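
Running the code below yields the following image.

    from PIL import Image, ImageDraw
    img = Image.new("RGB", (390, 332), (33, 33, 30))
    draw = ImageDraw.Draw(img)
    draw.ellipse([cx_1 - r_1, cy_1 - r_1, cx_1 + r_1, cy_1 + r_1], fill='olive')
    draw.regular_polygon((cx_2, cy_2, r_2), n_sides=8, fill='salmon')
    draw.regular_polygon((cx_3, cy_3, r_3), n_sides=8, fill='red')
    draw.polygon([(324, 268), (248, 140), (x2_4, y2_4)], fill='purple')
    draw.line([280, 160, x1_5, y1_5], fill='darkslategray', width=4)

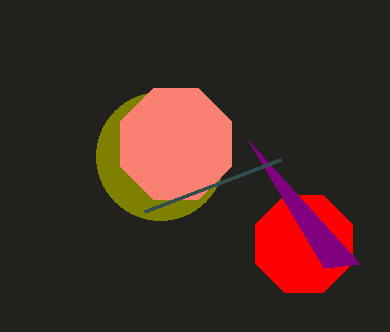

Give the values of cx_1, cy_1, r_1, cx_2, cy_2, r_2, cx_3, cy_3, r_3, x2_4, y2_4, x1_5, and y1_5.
cx_1 = 160, cy_1 = 156, r_1 = 64, cx_2 = 176, cy_2 = 144, r_2 = 60, cx_3 = 304, cy_3 = 244, r_3 = 52, x2_4 = 360, y2_4 = 264, x1_5 = 144, y1_5 = 212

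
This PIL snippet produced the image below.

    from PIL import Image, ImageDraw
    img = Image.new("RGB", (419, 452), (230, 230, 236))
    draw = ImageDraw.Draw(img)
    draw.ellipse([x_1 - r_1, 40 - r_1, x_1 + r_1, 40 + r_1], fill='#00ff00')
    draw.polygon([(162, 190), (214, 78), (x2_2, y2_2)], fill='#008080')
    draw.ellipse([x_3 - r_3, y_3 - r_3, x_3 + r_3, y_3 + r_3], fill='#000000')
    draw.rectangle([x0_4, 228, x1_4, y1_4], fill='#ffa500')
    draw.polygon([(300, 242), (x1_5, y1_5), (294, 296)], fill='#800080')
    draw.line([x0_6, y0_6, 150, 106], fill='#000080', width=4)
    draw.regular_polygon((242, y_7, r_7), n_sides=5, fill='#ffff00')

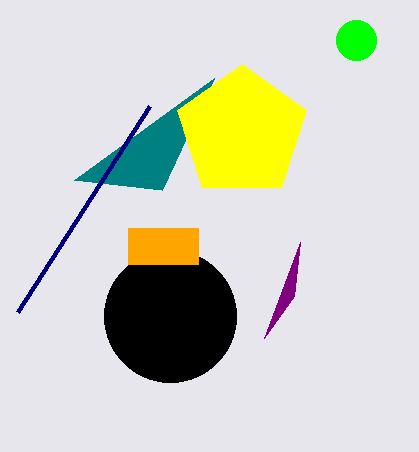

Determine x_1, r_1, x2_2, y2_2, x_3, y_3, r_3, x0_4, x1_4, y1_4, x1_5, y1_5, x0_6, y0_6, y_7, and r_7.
x_1 = 356, r_1 = 20, x2_2 = 74, y2_2 = 180, x_3 = 170, y_3 = 316, r_3 = 66, x0_4 = 128, x1_4 = 198, y1_4 = 264, x1_5 = 264, y1_5 = 338, x0_6 = 18, y0_6 = 312, y_7 = 132, r_7 = 68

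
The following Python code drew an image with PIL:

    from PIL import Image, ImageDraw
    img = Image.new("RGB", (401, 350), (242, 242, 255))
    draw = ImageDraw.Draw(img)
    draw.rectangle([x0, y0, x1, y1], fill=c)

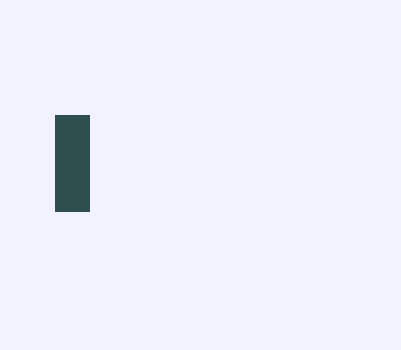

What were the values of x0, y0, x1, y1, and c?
x0 = 55, y0 = 115, x1 = 89, y1 = 211, c = 'darkslategray'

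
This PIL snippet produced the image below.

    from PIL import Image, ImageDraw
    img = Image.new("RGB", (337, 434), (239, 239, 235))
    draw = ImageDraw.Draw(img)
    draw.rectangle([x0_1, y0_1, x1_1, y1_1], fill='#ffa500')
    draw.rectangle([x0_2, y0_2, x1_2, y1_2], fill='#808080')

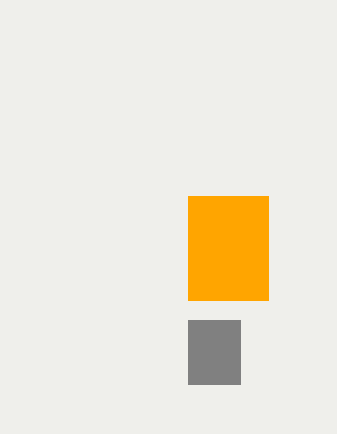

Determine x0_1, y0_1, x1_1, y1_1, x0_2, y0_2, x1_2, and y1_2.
x0_1 = 188
y0_1 = 196
x1_1 = 268
y1_1 = 300
x0_2 = 188
y0_2 = 320
x1_2 = 240
y1_2 = 384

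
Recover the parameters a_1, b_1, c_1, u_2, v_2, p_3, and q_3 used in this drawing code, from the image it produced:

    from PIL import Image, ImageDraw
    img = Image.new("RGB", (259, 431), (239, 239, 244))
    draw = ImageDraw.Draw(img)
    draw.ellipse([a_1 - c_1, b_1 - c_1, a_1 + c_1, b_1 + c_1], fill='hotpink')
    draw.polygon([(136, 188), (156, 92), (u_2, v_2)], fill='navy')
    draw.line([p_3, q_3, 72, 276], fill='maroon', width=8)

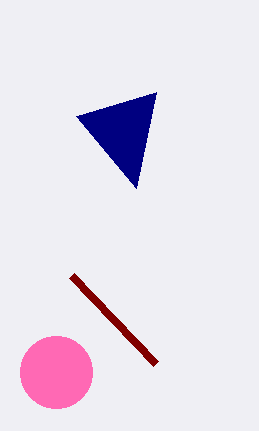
a_1 = 56, b_1 = 372, c_1 = 36, u_2 = 76, v_2 = 116, p_3 = 156, q_3 = 364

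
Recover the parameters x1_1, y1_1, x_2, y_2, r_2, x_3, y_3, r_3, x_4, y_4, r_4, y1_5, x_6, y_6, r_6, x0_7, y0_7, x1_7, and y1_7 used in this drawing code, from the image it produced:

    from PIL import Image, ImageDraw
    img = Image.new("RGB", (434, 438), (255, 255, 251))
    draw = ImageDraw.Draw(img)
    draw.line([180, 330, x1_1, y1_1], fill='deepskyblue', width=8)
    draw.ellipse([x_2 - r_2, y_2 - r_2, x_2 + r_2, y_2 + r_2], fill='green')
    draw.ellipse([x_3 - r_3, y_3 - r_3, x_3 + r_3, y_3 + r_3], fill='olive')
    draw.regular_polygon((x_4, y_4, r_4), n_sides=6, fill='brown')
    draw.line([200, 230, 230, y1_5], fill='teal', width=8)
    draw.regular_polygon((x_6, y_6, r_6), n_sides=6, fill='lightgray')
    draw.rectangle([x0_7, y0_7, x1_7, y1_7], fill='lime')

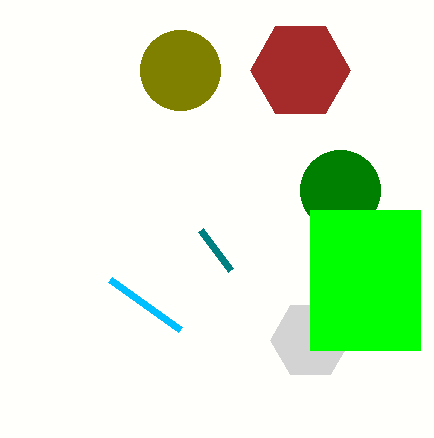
x1_1 = 110
y1_1 = 280
x_2 = 340
y_2 = 190
r_2 = 40
x_3 = 180
y_3 = 70
r_3 = 40
x_4 = 300
y_4 = 70
r_4 = 50
y1_5 = 270
x_6 = 310
y_6 = 340
r_6 = 40
x0_7 = 310
y0_7 = 210
x1_7 = 420
y1_7 = 350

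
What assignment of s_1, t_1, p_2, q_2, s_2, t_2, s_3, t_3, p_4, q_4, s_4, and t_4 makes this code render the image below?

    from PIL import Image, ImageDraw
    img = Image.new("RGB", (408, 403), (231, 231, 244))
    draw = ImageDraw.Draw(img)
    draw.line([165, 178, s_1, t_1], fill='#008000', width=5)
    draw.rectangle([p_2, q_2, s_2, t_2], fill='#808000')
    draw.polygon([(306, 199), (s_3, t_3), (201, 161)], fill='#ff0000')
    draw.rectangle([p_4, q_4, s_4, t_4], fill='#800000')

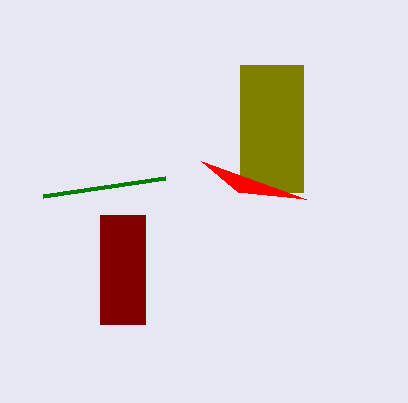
s_1 = 43; t_1 = 196; p_2 = 240; q_2 = 65; s_2 = 303; t_2 = 192; s_3 = 238; t_3 = 192; p_4 = 100; q_4 = 215; s_4 = 145; t_4 = 324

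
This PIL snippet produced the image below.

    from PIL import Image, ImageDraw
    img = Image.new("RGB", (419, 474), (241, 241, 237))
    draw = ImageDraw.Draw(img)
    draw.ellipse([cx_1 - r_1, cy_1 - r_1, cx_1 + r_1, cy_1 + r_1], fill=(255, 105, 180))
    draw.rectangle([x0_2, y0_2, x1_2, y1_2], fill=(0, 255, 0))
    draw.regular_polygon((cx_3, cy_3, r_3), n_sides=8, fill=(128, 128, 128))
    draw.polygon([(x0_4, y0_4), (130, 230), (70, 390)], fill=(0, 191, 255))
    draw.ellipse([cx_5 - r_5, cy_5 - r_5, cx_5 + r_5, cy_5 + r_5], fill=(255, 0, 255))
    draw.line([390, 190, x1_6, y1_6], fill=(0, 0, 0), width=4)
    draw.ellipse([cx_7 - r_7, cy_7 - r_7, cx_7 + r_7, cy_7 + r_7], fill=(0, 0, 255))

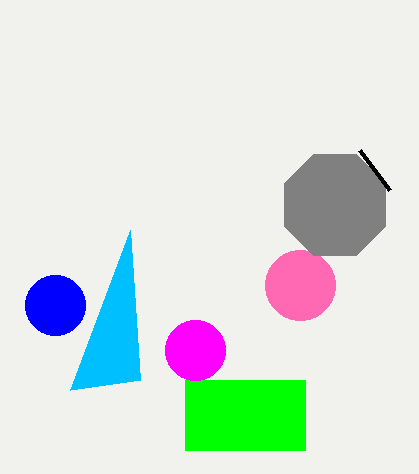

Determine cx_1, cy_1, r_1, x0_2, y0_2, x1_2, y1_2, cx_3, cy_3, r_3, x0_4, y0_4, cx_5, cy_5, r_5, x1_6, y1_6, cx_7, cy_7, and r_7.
cx_1 = 300
cy_1 = 285
r_1 = 35
x0_2 = 185
y0_2 = 380
x1_2 = 305
y1_2 = 450
cx_3 = 335
cy_3 = 205
r_3 = 55
x0_4 = 140
y0_4 = 380
cx_5 = 195
cy_5 = 350
r_5 = 30
x1_6 = 360
y1_6 = 150
cx_7 = 55
cy_7 = 305
r_7 = 30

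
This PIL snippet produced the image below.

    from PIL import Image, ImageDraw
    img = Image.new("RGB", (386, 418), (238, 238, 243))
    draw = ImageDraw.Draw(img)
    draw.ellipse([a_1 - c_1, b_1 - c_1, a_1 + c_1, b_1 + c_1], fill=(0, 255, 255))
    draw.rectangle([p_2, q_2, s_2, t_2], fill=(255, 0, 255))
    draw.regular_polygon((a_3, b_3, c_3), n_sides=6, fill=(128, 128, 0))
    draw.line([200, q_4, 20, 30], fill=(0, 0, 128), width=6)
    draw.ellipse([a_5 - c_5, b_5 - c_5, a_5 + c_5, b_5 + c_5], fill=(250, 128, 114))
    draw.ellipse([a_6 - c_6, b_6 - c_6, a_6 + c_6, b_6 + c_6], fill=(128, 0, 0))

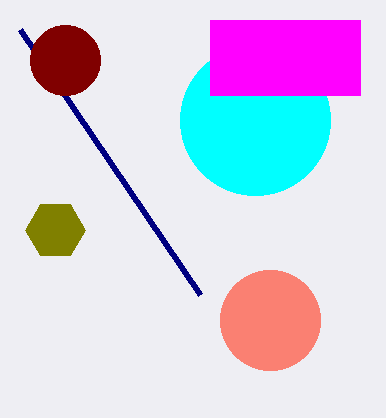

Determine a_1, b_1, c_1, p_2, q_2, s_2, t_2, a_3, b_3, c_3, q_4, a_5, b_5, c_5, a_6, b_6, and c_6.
a_1 = 255, b_1 = 120, c_1 = 75, p_2 = 210, q_2 = 20, s_2 = 360, t_2 = 95, a_3 = 55, b_3 = 230, c_3 = 30, q_4 = 295, a_5 = 270, b_5 = 320, c_5 = 50, a_6 = 65, b_6 = 60, c_6 = 35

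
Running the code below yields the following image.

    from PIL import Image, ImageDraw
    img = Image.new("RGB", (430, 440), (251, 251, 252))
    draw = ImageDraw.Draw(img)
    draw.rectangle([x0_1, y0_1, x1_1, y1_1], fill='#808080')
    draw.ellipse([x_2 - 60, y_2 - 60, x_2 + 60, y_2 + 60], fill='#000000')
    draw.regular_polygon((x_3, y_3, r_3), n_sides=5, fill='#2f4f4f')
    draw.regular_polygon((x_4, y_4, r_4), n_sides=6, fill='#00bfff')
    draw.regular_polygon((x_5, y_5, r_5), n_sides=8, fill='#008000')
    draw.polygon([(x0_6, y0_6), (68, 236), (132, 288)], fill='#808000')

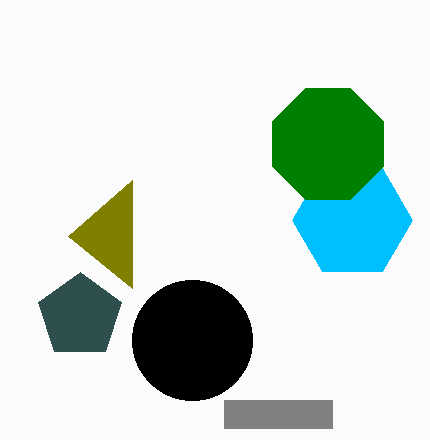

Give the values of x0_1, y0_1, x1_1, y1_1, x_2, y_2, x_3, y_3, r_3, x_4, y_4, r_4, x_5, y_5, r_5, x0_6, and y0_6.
x0_1 = 224; y0_1 = 400; x1_1 = 332; y1_1 = 428; x_2 = 192; y_2 = 340; x_3 = 80; y_3 = 316; r_3 = 44; x_4 = 352; y_4 = 220; r_4 = 60; x_5 = 328; y_5 = 144; r_5 = 60; x0_6 = 132; y0_6 = 180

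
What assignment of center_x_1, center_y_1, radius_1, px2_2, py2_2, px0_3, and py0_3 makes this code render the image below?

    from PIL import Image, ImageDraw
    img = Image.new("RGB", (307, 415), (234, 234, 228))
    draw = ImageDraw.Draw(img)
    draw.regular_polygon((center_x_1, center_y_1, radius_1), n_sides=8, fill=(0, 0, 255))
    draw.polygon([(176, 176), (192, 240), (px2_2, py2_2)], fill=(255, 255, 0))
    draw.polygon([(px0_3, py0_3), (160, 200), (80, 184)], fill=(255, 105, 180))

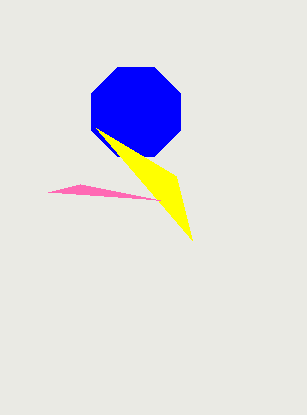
center_x_1 = 136; center_y_1 = 112; radius_1 = 48; px2_2 = 96; py2_2 = 128; px0_3 = 48; py0_3 = 192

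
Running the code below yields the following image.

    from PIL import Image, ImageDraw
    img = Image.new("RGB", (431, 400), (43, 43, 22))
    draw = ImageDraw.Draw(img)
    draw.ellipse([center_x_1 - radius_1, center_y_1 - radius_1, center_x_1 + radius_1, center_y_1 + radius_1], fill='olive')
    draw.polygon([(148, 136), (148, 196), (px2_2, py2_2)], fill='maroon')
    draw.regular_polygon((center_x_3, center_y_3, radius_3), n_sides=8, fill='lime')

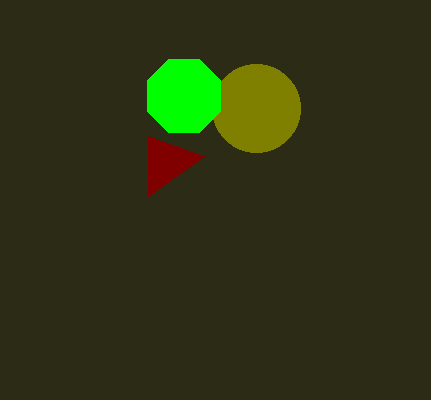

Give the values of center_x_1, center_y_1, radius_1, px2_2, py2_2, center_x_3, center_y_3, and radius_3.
center_x_1 = 256
center_y_1 = 108
radius_1 = 44
px2_2 = 204
py2_2 = 156
center_x_3 = 184
center_y_3 = 96
radius_3 = 40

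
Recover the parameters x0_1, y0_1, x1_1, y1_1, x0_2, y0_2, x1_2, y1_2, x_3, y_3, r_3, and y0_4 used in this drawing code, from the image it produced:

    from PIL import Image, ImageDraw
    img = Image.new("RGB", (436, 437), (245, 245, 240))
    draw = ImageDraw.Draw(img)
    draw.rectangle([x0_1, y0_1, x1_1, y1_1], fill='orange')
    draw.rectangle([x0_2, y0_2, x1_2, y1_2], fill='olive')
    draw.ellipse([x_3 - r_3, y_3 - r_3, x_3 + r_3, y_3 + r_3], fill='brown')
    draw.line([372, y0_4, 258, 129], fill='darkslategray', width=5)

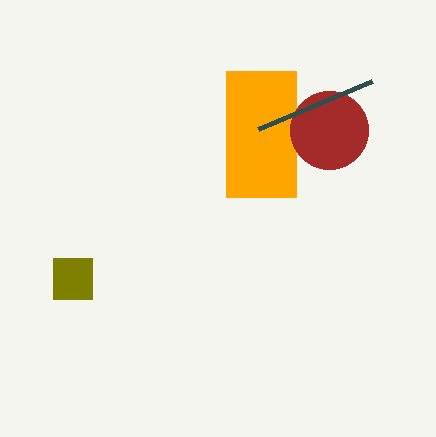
x0_1 = 226; y0_1 = 71; x1_1 = 296; y1_1 = 197; x0_2 = 53; y0_2 = 258; x1_2 = 92; y1_2 = 299; x_3 = 329; y_3 = 130; r_3 = 39; y0_4 = 81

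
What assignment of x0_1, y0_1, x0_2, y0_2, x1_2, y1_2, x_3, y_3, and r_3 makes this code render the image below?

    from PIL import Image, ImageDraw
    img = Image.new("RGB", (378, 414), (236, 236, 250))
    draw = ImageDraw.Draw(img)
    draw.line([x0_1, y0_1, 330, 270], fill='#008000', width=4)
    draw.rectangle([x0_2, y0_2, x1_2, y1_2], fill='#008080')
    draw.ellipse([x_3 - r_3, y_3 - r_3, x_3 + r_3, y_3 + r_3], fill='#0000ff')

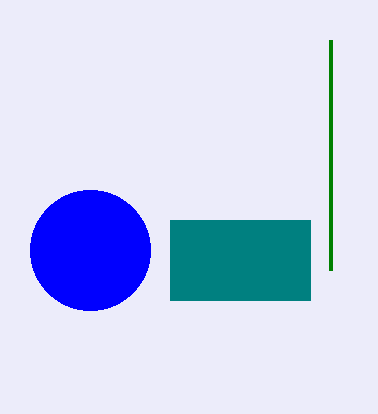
x0_1 = 330; y0_1 = 40; x0_2 = 170; y0_2 = 220; x1_2 = 310; y1_2 = 300; x_3 = 90; y_3 = 250; r_3 = 60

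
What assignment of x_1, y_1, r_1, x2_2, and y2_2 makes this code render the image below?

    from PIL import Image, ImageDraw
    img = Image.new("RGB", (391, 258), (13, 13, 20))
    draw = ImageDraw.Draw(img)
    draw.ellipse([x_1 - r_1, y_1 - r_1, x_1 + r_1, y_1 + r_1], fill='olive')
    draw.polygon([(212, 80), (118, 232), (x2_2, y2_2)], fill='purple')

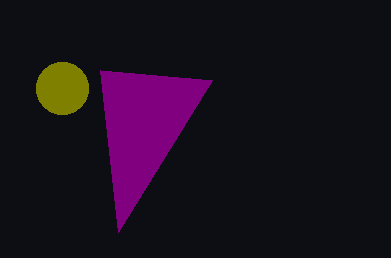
x_1 = 62, y_1 = 88, r_1 = 26, x2_2 = 100, y2_2 = 70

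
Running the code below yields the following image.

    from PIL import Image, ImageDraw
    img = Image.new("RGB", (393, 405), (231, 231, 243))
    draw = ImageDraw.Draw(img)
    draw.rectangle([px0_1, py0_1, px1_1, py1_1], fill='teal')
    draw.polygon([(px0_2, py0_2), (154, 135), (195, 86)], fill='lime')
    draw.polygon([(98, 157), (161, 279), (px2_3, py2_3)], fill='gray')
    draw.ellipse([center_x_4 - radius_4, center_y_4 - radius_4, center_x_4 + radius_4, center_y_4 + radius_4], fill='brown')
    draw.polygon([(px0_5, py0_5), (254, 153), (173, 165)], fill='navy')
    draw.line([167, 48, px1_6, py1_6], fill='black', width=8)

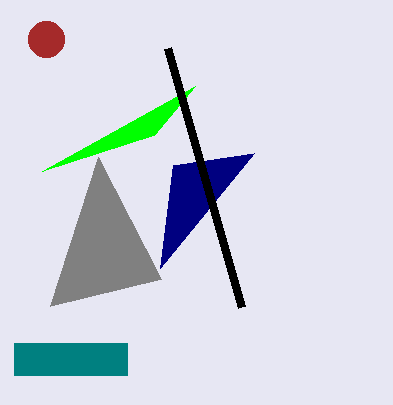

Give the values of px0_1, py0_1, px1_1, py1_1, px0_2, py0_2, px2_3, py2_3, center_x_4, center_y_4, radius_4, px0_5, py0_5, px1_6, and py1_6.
px0_1 = 14; py0_1 = 343; px1_1 = 127; py1_1 = 375; px0_2 = 42; py0_2 = 171; px2_3 = 50; py2_3 = 306; center_x_4 = 46; center_y_4 = 39; radius_4 = 18; px0_5 = 160; py0_5 = 268; px1_6 = 241; py1_6 = 307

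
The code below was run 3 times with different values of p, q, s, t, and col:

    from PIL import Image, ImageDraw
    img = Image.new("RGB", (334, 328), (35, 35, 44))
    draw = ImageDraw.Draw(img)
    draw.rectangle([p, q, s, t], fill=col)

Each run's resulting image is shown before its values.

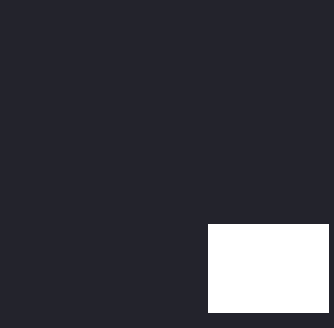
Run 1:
p = 208; q = 224; s = 328; t = 312; col = 'white'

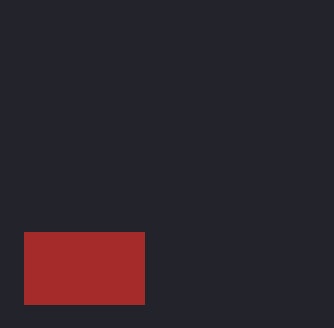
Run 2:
p = 24; q = 232; s = 144; t = 304; col = 'brown'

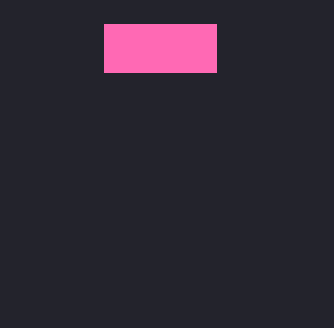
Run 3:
p = 104; q = 24; s = 216; t = 72; col = 'hotpink'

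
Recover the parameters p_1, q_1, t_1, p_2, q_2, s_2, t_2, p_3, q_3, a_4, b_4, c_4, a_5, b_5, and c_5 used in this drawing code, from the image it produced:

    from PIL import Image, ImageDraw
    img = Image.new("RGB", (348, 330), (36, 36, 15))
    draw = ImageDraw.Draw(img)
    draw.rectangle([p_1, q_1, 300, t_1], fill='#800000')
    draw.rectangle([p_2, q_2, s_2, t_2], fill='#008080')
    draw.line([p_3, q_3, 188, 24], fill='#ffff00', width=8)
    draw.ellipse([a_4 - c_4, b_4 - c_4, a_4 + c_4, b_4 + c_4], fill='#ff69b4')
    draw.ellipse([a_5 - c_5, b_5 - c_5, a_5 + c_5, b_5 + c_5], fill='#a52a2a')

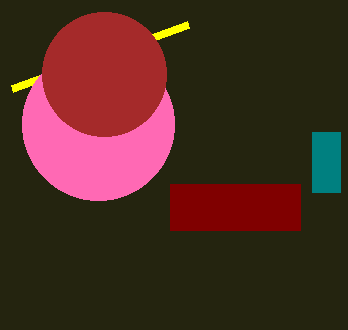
p_1 = 170; q_1 = 184; t_1 = 230; p_2 = 312; q_2 = 132; s_2 = 340; t_2 = 192; p_3 = 12; q_3 = 88; a_4 = 98; b_4 = 124; c_4 = 76; a_5 = 104; b_5 = 74; c_5 = 62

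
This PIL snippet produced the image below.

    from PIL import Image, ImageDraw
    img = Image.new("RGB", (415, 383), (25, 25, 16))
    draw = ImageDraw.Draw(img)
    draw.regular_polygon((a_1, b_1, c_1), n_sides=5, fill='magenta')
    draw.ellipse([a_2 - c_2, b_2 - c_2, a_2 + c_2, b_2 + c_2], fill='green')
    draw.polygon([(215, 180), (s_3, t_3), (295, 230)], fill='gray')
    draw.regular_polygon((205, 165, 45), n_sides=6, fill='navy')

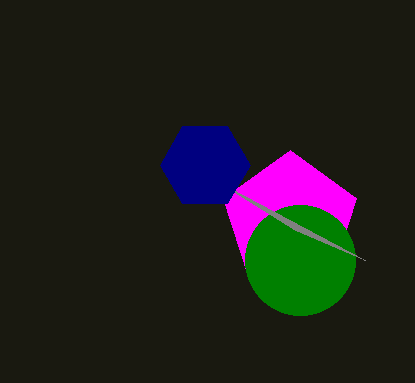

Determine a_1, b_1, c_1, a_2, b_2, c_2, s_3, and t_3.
a_1 = 290, b_1 = 220, c_1 = 70, a_2 = 300, b_2 = 260, c_2 = 55, s_3 = 365, t_3 = 260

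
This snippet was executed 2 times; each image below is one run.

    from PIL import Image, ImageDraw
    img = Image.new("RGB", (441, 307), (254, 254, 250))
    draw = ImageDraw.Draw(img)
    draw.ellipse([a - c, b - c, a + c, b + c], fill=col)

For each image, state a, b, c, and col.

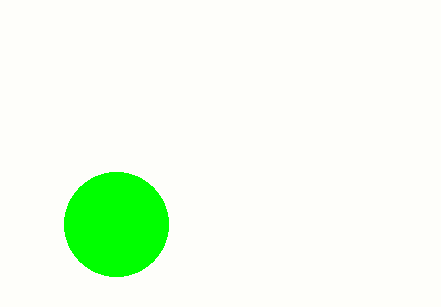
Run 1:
a = 116; b = 224; c = 52; col = 'lime'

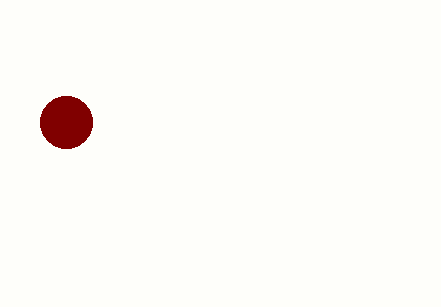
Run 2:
a = 66
b = 122
c = 26
col = 'maroon'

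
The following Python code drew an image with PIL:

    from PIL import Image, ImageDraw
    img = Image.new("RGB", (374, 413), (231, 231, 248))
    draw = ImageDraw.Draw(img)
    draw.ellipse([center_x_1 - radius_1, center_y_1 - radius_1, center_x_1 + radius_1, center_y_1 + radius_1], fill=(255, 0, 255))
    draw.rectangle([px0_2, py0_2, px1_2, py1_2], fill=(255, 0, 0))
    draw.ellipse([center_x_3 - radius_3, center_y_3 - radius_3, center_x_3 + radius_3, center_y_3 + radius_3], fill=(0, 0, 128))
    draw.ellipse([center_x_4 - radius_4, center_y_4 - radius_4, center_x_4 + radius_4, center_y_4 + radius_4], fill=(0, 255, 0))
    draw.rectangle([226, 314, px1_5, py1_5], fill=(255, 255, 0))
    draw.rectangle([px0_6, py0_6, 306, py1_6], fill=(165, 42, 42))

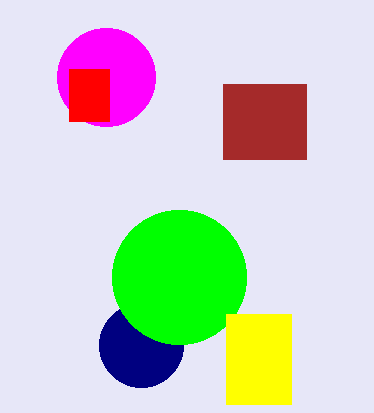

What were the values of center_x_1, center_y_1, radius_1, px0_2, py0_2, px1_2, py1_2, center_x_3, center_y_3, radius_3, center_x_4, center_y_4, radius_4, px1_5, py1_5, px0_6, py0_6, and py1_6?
center_x_1 = 106; center_y_1 = 77; radius_1 = 49; px0_2 = 69; py0_2 = 69; px1_2 = 109; py1_2 = 121; center_x_3 = 141; center_y_3 = 345; radius_3 = 42; center_x_4 = 179; center_y_4 = 277; radius_4 = 67; px1_5 = 291; py1_5 = 404; px0_6 = 223; py0_6 = 84; py1_6 = 159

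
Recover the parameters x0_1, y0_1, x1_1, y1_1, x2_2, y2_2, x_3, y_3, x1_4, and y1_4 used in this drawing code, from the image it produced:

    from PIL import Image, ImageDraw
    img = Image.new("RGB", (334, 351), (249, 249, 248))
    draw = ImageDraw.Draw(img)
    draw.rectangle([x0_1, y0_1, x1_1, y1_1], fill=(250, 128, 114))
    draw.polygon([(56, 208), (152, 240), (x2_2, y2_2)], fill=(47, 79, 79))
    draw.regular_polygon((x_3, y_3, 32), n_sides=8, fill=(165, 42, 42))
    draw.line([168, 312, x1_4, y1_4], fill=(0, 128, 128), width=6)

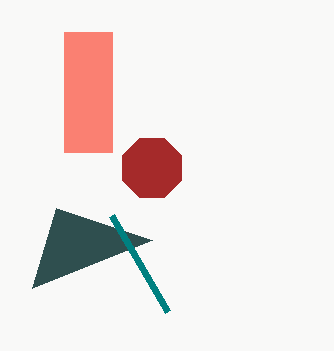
x0_1 = 64
y0_1 = 32
x1_1 = 112
y1_1 = 152
x2_2 = 32
y2_2 = 288
x_3 = 152
y_3 = 168
x1_4 = 112
y1_4 = 216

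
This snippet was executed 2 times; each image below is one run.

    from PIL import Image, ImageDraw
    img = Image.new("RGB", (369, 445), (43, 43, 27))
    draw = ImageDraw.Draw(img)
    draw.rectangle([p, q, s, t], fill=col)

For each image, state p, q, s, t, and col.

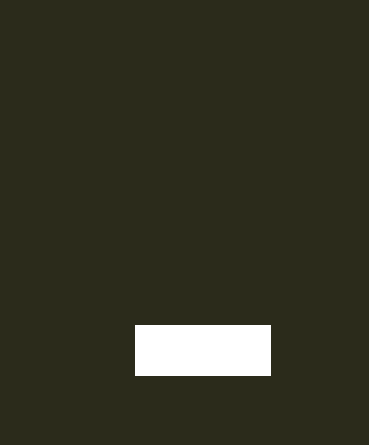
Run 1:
p = 135
q = 325
s = 270
t = 375
col = 'white'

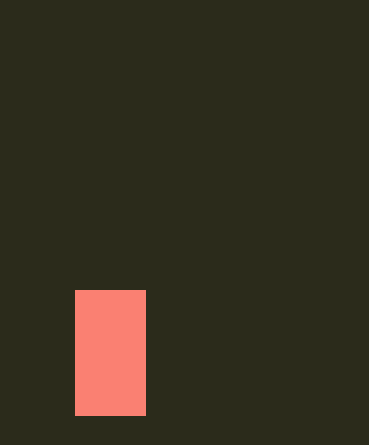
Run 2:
p = 75, q = 290, s = 145, t = 415, col = 'salmon'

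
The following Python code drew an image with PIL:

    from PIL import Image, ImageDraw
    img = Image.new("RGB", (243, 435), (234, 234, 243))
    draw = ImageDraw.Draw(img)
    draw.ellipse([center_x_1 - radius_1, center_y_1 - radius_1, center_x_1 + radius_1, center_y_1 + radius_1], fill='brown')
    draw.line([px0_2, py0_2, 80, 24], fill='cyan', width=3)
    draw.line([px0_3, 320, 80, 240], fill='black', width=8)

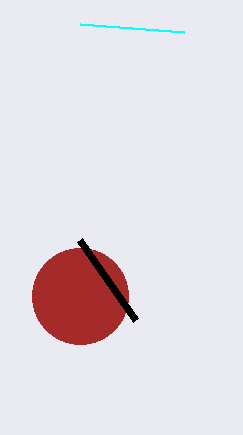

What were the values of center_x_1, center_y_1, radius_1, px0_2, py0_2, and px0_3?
center_x_1 = 80, center_y_1 = 296, radius_1 = 48, px0_2 = 184, py0_2 = 32, px0_3 = 136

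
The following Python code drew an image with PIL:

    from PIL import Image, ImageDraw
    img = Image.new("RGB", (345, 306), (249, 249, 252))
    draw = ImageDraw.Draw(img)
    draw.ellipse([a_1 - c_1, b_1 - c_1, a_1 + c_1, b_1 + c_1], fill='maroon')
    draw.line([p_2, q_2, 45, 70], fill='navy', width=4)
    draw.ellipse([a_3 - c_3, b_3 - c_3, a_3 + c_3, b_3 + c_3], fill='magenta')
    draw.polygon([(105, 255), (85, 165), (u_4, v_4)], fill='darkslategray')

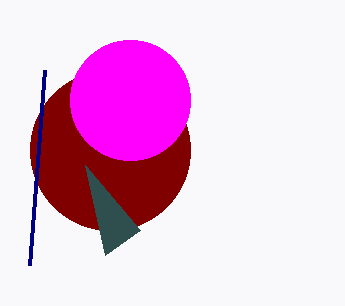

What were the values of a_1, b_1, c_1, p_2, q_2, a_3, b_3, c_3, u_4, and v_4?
a_1 = 110; b_1 = 150; c_1 = 80; p_2 = 30; q_2 = 265; a_3 = 130; b_3 = 100; c_3 = 60; u_4 = 140; v_4 = 230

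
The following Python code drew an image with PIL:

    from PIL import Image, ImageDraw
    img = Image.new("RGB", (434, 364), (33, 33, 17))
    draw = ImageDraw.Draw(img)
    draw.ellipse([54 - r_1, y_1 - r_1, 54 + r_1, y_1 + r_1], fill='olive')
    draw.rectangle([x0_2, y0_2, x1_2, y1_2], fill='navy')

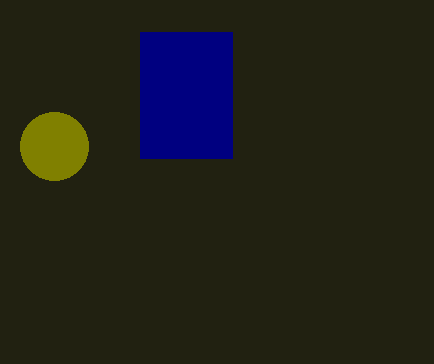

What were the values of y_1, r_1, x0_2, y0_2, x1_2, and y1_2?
y_1 = 146; r_1 = 34; x0_2 = 140; y0_2 = 32; x1_2 = 232; y1_2 = 158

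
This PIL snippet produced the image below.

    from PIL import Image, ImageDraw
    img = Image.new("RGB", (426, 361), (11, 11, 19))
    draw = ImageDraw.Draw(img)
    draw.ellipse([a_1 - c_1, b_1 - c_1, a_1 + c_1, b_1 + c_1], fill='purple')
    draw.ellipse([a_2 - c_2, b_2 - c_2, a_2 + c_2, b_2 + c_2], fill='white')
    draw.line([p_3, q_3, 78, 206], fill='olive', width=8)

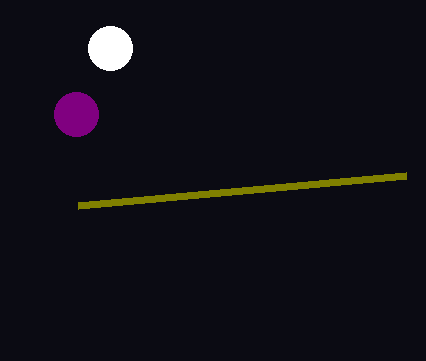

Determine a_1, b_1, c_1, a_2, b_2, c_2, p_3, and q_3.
a_1 = 76
b_1 = 114
c_1 = 22
a_2 = 110
b_2 = 48
c_2 = 22
p_3 = 406
q_3 = 176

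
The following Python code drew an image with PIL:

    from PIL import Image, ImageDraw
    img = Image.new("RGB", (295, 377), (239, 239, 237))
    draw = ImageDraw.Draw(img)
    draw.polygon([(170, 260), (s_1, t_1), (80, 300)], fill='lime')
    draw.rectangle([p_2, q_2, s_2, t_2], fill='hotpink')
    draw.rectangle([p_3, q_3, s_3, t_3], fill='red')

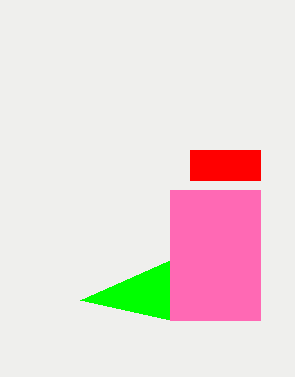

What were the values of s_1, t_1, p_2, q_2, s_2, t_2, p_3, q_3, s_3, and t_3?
s_1 = 170
t_1 = 320
p_2 = 170
q_2 = 190
s_2 = 260
t_2 = 320
p_3 = 190
q_3 = 150
s_3 = 260
t_3 = 180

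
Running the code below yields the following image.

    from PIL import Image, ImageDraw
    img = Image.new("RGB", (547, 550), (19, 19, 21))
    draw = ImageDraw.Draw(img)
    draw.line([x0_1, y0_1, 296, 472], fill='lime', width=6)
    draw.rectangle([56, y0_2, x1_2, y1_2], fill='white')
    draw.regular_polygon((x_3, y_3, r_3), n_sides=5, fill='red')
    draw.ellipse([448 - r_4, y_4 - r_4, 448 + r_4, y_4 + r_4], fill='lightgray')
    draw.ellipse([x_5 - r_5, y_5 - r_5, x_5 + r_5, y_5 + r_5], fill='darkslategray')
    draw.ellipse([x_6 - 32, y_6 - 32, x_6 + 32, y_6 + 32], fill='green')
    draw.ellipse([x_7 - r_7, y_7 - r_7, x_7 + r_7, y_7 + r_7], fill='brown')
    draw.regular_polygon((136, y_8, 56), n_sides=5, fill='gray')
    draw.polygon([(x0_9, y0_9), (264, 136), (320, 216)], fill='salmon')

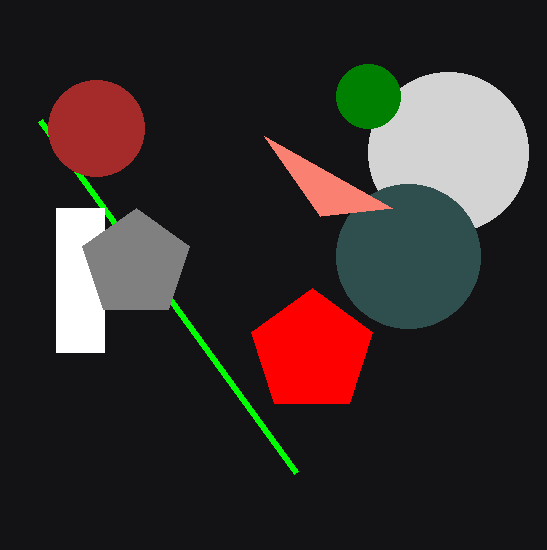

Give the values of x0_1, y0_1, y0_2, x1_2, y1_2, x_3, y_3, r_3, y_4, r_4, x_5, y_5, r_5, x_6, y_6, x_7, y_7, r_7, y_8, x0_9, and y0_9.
x0_1 = 40, y0_1 = 120, y0_2 = 208, x1_2 = 104, y1_2 = 352, x_3 = 312, y_3 = 352, r_3 = 64, y_4 = 152, r_4 = 80, x_5 = 408, y_5 = 256, r_5 = 72, x_6 = 368, y_6 = 96, x_7 = 96, y_7 = 128, r_7 = 48, y_8 = 264, x0_9 = 392, y0_9 = 208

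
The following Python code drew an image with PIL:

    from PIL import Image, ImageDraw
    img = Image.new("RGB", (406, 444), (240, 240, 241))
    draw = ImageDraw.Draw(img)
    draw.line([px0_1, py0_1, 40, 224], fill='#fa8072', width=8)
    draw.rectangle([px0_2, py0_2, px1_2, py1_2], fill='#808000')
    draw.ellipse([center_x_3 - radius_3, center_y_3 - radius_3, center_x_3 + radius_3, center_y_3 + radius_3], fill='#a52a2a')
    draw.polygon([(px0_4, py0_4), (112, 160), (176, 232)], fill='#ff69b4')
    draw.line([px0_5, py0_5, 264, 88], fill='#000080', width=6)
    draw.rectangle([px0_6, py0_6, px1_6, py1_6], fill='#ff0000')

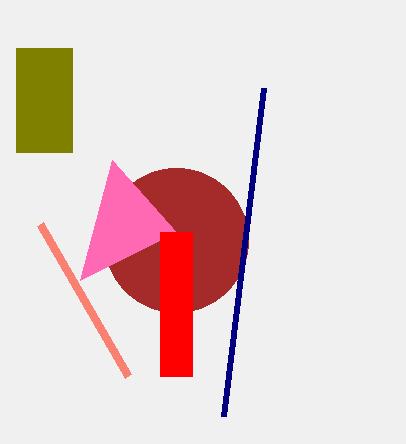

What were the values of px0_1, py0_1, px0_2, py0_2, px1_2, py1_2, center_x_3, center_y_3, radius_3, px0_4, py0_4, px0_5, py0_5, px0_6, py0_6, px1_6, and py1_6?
px0_1 = 128
py0_1 = 376
px0_2 = 16
py0_2 = 48
px1_2 = 72
py1_2 = 152
center_x_3 = 176
center_y_3 = 240
radius_3 = 72
px0_4 = 80
py0_4 = 280
px0_5 = 224
py0_5 = 416
px0_6 = 160
py0_6 = 232
px1_6 = 192
py1_6 = 376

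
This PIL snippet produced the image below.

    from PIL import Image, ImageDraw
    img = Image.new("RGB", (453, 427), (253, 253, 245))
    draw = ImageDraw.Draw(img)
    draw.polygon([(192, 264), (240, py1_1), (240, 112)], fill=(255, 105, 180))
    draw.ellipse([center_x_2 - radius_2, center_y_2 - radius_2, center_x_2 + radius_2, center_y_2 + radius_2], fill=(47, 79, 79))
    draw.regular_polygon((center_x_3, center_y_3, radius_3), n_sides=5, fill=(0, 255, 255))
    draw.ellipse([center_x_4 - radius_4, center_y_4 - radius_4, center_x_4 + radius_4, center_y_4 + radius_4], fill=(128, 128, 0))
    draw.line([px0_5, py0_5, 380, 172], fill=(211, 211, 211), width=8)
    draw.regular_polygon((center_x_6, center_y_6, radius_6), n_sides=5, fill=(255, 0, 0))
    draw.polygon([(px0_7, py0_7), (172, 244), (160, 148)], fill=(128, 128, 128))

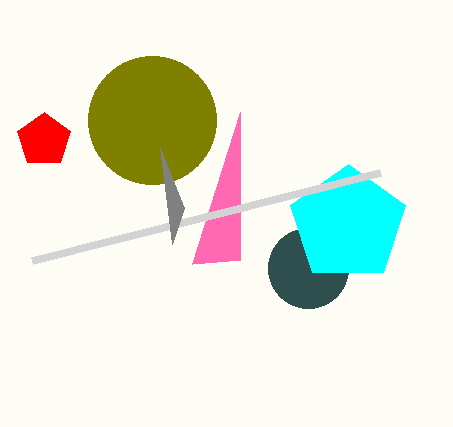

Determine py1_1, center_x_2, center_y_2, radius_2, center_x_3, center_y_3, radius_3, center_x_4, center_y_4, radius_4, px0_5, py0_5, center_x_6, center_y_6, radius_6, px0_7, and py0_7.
py1_1 = 260, center_x_2 = 308, center_y_2 = 268, radius_2 = 40, center_x_3 = 348, center_y_3 = 224, radius_3 = 60, center_x_4 = 152, center_y_4 = 120, radius_4 = 64, px0_5 = 32, py0_5 = 260, center_x_6 = 44, center_y_6 = 140, radius_6 = 28, px0_7 = 184, py0_7 = 208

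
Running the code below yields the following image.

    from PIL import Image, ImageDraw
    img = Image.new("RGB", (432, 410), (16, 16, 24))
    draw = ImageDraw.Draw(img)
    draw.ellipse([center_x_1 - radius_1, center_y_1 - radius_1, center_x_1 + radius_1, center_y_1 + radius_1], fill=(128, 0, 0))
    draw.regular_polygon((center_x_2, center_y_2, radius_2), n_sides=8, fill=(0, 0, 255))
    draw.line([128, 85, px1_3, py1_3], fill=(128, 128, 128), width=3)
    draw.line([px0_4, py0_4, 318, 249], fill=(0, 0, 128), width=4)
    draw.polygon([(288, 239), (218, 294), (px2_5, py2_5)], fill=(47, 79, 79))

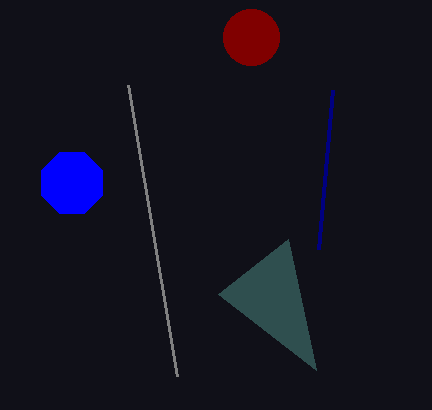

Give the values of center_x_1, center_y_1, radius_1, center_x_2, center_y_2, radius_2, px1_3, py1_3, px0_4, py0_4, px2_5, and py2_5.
center_x_1 = 251
center_y_1 = 37
radius_1 = 28
center_x_2 = 72
center_y_2 = 183
radius_2 = 33
px1_3 = 177
py1_3 = 376
px0_4 = 332
py0_4 = 90
px2_5 = 316
py2_5 = 370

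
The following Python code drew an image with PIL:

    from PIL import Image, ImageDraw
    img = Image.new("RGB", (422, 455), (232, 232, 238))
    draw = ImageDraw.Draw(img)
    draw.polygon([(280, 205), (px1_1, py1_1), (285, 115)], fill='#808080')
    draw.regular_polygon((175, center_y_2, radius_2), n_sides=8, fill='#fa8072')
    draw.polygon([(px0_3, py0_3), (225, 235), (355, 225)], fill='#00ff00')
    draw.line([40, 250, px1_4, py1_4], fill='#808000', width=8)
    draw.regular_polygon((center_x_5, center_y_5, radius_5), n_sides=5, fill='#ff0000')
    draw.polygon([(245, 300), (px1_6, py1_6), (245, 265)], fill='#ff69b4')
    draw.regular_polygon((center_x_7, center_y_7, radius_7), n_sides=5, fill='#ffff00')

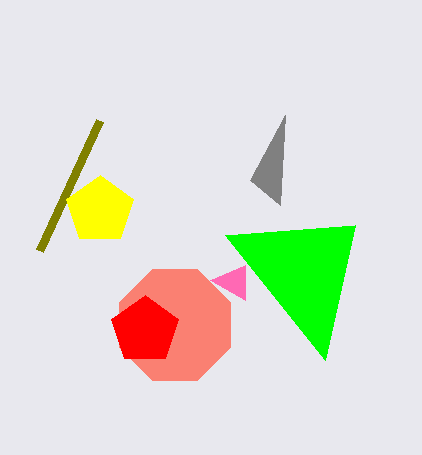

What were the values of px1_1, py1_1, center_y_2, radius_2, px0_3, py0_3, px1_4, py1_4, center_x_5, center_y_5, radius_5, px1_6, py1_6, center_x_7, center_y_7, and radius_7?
px1_1 = 250; py1_1 = 180; center_y_2 = 325; radius_2 = 60; px0_3 = 325; py0_3 = 360; px1_4 = 100; py1_4 = 120; center_x_5 = 145; center_y_5 = 330; radius_5 = 35; px1_6 = 210; py1_6 = 280; center_x_7 = 100; center_y_7 = 210; radius_7 = 35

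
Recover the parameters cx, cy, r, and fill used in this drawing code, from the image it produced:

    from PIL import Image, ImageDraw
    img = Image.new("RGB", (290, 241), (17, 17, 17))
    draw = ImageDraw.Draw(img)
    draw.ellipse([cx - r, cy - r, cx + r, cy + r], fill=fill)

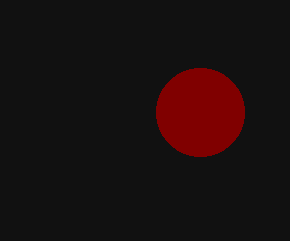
cx = 200, cy = 112, r = 44, fill = 'maroon'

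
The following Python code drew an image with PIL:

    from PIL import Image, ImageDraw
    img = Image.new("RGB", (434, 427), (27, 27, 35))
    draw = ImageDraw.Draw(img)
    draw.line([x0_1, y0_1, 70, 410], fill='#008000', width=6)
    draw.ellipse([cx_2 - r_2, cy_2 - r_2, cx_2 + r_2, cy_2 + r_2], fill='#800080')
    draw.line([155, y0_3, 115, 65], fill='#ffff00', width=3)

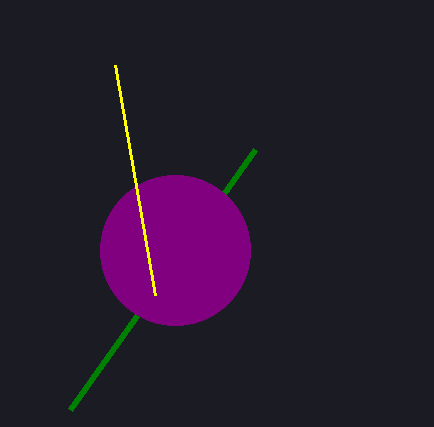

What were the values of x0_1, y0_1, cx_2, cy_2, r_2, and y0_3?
x0_1 = 255, y0_1 = 150, cx_2 = 175, cy_2 = 250, r_2 = 75, y0_3 = 295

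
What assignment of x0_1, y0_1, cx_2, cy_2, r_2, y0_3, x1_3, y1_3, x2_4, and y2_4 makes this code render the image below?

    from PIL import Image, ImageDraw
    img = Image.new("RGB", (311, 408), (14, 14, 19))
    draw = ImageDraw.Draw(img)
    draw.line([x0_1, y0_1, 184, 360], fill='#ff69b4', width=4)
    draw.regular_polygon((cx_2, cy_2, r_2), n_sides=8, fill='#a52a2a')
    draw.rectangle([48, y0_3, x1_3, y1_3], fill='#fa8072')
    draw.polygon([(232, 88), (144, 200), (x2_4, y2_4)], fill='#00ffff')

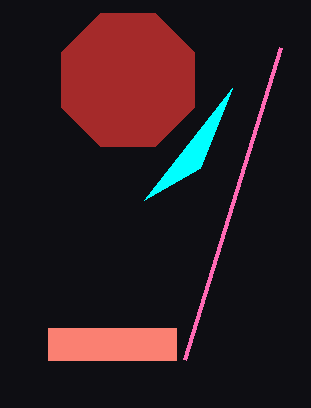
x0_1 = 280
y0_1 = 48
cx_2 = 128
cy_2 = 80
r_2 = 72
y0_3 = 328
x1_3 = 176
y1_3 = 360
x2_4 = 200
y2_4 = 168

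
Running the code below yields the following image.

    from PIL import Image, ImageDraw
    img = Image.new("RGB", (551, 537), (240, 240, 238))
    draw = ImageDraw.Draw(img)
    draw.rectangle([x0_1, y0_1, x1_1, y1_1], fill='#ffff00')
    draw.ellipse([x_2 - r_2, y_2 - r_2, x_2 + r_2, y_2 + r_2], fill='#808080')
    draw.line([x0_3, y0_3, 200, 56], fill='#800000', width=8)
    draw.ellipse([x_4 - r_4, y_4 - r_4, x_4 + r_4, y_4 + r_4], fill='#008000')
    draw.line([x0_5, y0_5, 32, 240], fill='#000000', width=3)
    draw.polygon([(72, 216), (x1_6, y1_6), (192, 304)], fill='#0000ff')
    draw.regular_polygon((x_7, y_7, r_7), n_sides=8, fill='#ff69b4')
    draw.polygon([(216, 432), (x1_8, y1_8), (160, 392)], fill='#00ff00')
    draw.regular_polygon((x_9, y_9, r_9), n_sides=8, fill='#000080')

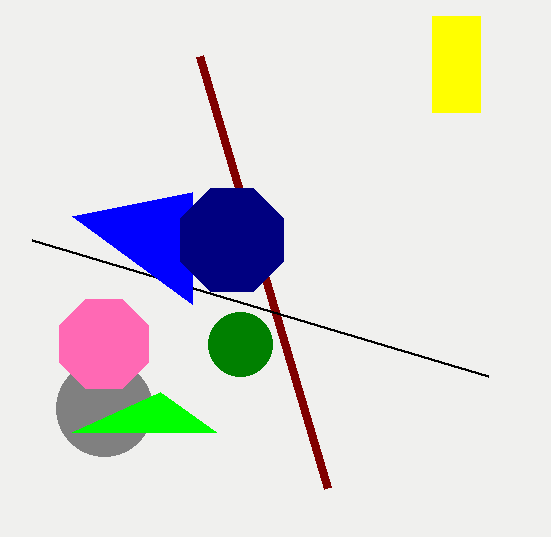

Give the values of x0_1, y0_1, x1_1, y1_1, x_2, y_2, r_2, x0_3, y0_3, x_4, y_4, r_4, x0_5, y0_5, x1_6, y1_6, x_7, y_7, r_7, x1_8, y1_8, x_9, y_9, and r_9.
x0_1 = 432; y0_1 = 16; x1_1 = 480; y1_1 = 112; x_2 = 104; y_2 = 408; r_2 = 48; x0_3 = 328; y0_3 = 488; x_4 = 240; y_4 = 344; r_4 = 32; x0_5 = 488; y0_5 = 376; x1_6 = 192; y1_6 = 192; x_7 = 104; y_7 = 344; r_7 = 48; x1_8 = 72; y1_8 = 432; x_9 = 232; y_9 = 240; r_9 = 56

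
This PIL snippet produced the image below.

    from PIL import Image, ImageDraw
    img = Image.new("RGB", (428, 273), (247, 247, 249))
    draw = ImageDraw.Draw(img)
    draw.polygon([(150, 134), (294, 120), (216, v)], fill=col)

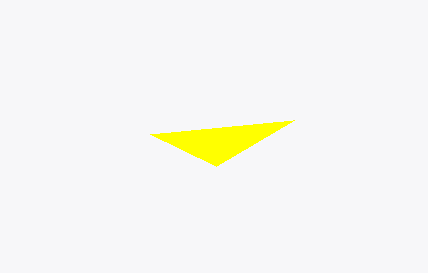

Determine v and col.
v = 166; col = 'yellow'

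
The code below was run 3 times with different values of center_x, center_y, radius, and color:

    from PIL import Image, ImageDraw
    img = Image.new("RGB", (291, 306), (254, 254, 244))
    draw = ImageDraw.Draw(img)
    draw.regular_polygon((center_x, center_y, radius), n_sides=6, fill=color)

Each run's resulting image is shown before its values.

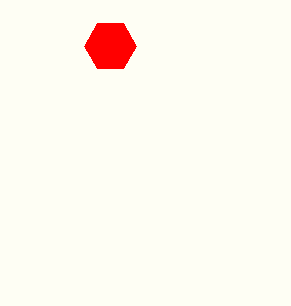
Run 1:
center_x = 110, center_y = 46, radius = 26, color = 'red'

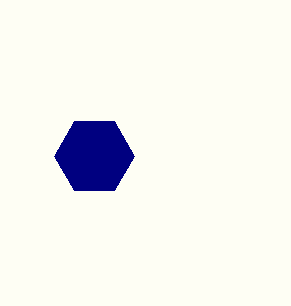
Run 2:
center_x = 94, center_y = 156, radius = 40, color = 'navy'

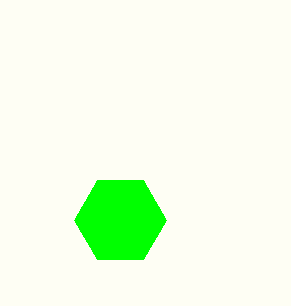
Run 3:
center_x = 120
center_y = 220
radius = 46
color = 'lime'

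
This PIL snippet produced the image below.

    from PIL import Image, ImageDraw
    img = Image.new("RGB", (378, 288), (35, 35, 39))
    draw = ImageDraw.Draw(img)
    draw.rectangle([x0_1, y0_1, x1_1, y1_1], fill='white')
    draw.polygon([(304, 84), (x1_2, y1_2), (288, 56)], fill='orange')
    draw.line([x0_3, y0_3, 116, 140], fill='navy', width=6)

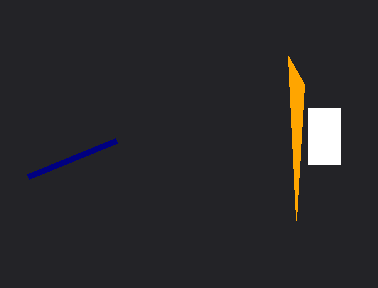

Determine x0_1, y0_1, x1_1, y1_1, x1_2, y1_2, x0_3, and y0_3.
x0_1 = 308; y0_1 = 108; x1_1 = 340; y1_1 = 164; x1_2 = 296; y1_2 = 220; x0_3 = 28; y0_3 = 176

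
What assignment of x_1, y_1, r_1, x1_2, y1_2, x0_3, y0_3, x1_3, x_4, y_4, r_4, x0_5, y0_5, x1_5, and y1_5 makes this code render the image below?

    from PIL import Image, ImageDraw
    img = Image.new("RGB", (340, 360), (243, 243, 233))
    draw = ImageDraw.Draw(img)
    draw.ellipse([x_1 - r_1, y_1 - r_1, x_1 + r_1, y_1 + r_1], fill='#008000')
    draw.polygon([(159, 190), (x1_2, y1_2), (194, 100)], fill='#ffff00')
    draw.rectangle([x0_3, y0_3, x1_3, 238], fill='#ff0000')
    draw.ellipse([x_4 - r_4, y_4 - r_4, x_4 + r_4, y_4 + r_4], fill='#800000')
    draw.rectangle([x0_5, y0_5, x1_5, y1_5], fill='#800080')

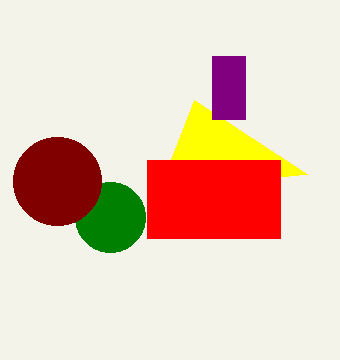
x_1 = 110
y_1 = 217
r_1 = 35
x1_2 = 307
y1_2 = 174
x0_3 = 147
y0_3 = 160
x1_3 = 280
x_4 = 57
y_4 = 181
r_4 = 44
x0_5 = 212
y0_5 = 56
x1_5 = 245
y1_5 = 119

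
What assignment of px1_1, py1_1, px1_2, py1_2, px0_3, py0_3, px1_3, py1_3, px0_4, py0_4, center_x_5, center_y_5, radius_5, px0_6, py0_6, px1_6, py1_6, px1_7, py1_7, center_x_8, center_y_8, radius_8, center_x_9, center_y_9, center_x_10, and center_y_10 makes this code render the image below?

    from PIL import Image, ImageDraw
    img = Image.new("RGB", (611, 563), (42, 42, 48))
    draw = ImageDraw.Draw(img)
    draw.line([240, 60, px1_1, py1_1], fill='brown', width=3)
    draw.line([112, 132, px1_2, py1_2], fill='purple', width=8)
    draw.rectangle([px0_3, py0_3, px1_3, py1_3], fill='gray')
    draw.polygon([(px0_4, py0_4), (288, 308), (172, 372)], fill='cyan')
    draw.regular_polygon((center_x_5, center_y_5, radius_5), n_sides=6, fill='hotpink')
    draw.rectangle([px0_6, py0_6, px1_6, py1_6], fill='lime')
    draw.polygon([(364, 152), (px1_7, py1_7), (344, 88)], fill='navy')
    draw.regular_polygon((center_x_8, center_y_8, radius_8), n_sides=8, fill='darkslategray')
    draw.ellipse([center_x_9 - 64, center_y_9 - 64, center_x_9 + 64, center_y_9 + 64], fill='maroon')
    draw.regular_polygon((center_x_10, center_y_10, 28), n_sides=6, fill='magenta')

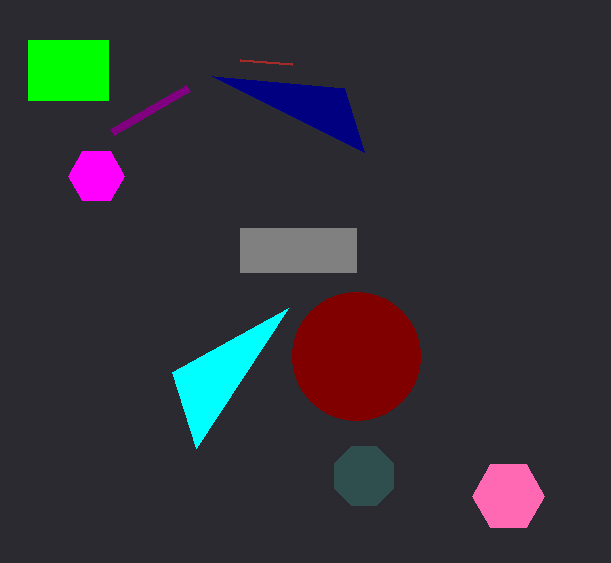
px1_1 = 292, py1_1 = 64, px1_2 = 188, py1_2 = 88, px0_3 = 240, py0_3 = 228, px1_3 = 356, py1_3 = 272, px0_4 = 196, py0_4 = 448, center_x_5 = 508, center_y_5 = 496, radius_5 = 36, px0_6 = 28, py0_6 = 40, px1_6 = 108, py1_6 = 100, px1_7 = 212, py1_7 = 76, center_x_8 = 364, center_y_8 = 476, radius_8 = 32, center_x_9 = 356, center_y_9 = 356, center_x_10 = 96, center_y_10 = 176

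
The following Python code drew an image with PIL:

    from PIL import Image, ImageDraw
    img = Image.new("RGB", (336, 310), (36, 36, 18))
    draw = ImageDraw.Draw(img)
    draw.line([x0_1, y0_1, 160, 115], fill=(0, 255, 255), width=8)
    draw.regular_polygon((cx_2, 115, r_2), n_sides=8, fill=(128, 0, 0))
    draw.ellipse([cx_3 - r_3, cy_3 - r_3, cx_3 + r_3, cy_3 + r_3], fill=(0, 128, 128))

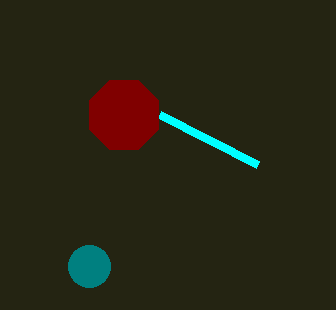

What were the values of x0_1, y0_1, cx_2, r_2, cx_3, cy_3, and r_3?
x0_1 = 258; y0_1 = 165; cx_2 = 124; r_2 = 37; cx_3 = 89; cy_3 = 266; r_3 = 21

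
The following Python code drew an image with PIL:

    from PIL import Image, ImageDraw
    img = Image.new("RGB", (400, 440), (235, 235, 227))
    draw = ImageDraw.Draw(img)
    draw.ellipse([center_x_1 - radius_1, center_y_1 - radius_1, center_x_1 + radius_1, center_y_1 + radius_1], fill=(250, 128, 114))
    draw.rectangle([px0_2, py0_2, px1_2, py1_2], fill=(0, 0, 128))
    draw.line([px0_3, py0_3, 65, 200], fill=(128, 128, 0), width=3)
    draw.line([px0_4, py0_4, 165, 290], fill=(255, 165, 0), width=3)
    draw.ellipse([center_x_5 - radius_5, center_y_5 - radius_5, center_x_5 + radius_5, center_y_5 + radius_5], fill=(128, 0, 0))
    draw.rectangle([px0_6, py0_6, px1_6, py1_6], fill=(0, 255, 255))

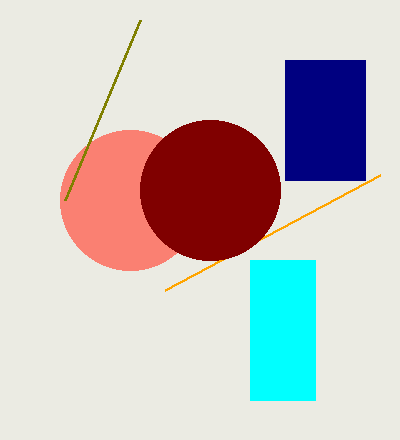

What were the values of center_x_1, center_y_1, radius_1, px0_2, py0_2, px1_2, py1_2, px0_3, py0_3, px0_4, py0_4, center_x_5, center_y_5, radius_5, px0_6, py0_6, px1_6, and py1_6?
center_x_1 = 130
center_y_1 = 200
radius_1 = 70
px0_2 = 285
py0_2 = 60
px1_2 = 365
py1_2 = 180
px0_3 = 140
py0_3 = 20
px0_4 = 380
py0_4 = 175
center_x_5 = 210
center_y_5 = 190
radius_5 = 70
px0_6 = 250
py0_6 = 260
px1_6 = 315
py1_6 = 400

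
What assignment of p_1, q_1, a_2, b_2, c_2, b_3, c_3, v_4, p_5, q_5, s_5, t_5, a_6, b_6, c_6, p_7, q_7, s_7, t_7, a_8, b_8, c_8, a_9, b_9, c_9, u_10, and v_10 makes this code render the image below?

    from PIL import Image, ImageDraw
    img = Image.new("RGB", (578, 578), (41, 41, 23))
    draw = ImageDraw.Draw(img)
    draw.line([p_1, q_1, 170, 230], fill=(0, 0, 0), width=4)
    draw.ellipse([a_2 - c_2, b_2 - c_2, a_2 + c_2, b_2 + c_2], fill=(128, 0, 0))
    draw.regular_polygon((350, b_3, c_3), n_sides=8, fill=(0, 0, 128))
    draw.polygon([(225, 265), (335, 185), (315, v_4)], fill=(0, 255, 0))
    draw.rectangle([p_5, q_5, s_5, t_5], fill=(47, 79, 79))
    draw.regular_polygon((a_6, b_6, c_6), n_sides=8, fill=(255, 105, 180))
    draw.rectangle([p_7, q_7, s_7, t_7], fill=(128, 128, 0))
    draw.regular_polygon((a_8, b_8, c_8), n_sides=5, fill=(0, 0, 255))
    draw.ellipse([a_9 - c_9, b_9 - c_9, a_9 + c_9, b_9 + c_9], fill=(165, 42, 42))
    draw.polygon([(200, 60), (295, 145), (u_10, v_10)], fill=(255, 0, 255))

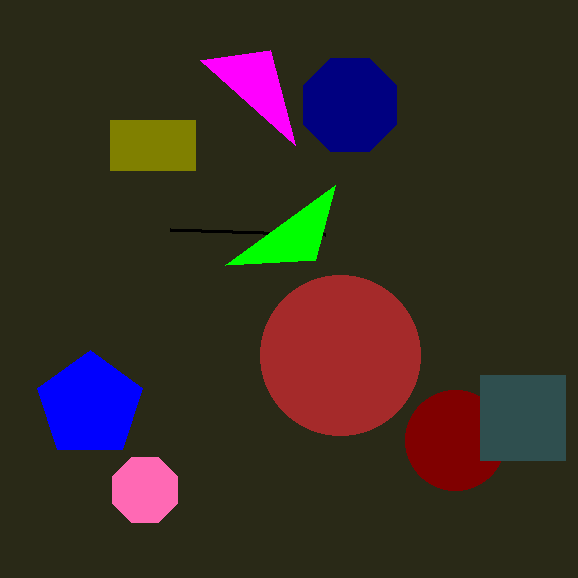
p_1 = 325; q_1 = 235; a_2 = 455; b_2 = 440; c_2 = 50; b_3 = 105; c_3 = 50; v_4 = 260; p_5 = 480; q_5 = 375; s_5 = 565; t_5 = 460; a_6 = 145; b_6 = 490; c_6 = 35; p_7 = 110; q_7 = 120; s_7 = 195; t_7 = 170; a_8 = 90; b_8 = 405; c_8 = 55; a_9 = 340; b_9 = 355; c_9 = 80; u_10 = 270; v_10 = 50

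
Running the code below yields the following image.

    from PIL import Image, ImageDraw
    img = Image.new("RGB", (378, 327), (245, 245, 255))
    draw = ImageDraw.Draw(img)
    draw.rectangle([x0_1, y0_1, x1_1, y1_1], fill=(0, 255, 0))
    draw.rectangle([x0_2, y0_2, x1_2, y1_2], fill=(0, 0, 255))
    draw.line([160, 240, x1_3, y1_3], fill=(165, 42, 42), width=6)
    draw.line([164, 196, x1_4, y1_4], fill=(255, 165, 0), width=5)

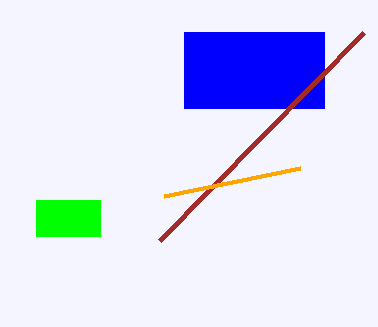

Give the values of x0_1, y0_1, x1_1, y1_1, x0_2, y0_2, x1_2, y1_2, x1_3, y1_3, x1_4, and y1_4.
x0_1 = 36, y0_1 = 200, x1_1 = 100, y1_1 = 236, x0_2 = 184, y0_2 = 32, x1_2 = 324, y1_2 = 108, x1_3 = 364, y1_3 = 32, x1_4 = 300, y1_4 = 168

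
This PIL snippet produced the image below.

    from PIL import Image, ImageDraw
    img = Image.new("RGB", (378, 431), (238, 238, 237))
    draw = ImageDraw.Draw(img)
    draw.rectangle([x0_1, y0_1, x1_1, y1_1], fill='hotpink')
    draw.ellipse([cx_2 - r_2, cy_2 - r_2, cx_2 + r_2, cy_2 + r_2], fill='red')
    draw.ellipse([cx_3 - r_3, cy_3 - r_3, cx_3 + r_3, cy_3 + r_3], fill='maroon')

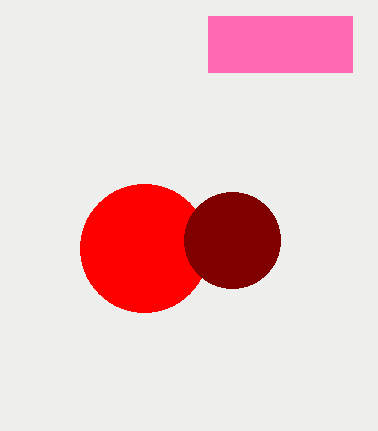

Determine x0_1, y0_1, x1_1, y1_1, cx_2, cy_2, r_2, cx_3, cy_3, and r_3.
x0_1 = 208; y0_1 = 16; x1_1 = 352; y1_1 = 72; cx_2 = 144; cy_2 = 248; r_2 = 64; cx_3 = 232; cy_3 = 240; r_3 = 48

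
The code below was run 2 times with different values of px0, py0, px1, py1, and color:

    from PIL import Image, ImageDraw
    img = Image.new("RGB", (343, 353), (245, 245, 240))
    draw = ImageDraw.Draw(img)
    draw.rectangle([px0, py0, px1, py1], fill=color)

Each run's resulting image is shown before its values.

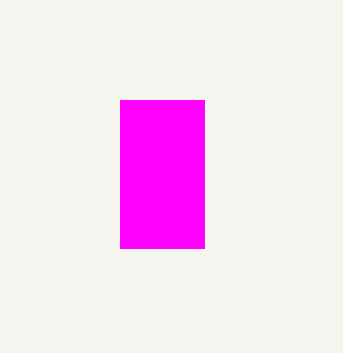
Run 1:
px0 = 120
py0 = 100
px1 = 204
py1 = 248
color = 'magenta'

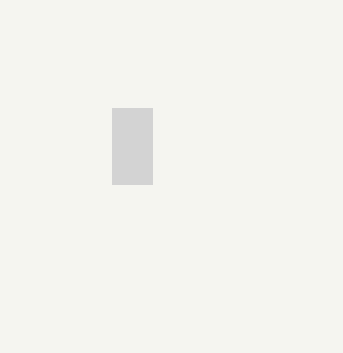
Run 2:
px0 = 112, py0 = 108, px1 = 152, py1 = 184, color = 'lightgray'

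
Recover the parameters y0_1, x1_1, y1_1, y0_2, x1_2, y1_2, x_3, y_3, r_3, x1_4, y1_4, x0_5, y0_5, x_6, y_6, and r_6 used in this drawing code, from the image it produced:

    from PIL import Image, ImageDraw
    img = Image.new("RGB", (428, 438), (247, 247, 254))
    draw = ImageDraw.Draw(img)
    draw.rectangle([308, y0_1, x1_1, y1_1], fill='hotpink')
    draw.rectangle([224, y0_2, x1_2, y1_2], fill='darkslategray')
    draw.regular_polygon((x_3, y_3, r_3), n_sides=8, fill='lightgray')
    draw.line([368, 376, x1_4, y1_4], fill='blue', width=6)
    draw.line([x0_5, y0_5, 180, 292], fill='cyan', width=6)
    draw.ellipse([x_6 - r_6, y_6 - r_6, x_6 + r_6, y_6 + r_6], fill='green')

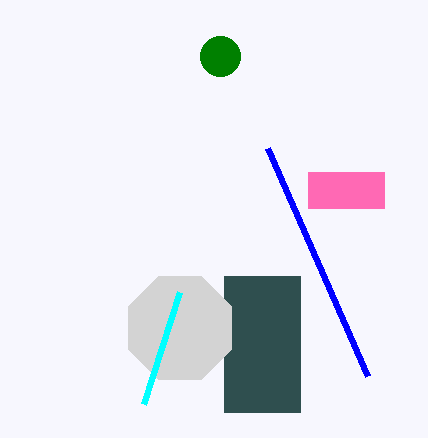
y0_1 = 172; x1_1 = 384; y1_1 = 208; y0_2 = 276; x1_2 = 300; y1_2 = 412; x_3 = 180; y_3 = 328; r_3 = 56; x1_4 = 268; y1_4 = 148; x0_5 = 144; y0_5 = 404; x_6 = 220; y_6 = 56; r_6 = 20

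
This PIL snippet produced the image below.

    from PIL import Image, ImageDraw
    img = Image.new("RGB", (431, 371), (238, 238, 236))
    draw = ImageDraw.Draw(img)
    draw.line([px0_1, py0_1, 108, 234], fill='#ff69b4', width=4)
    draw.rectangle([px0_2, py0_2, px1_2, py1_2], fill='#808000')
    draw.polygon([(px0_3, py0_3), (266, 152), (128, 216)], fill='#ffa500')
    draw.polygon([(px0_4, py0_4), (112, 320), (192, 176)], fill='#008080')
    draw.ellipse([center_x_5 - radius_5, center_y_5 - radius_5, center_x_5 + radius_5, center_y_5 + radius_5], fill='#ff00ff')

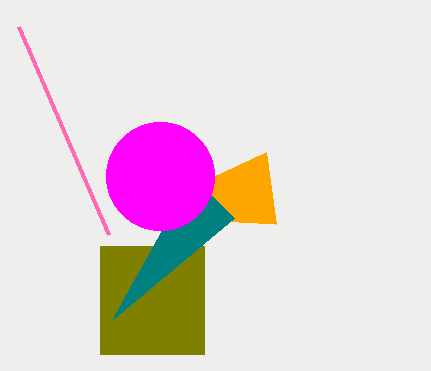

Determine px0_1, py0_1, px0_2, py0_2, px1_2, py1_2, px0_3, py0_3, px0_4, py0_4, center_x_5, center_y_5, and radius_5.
px0_1 = 18, py0_1 = 26, px0_2 = 100, py0_2 = 246, px1_2 = 204, py1_2 = 354, px0_3 = 276, py0_3 = 224, px0_4 = 234, py0_4 = 218, center_x_5 = 160, center_y_5 = 176, radius_5 = 54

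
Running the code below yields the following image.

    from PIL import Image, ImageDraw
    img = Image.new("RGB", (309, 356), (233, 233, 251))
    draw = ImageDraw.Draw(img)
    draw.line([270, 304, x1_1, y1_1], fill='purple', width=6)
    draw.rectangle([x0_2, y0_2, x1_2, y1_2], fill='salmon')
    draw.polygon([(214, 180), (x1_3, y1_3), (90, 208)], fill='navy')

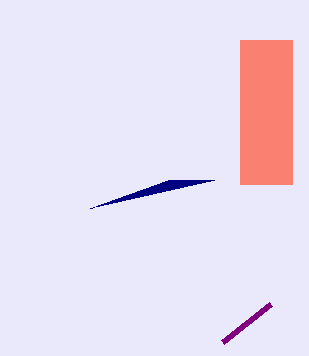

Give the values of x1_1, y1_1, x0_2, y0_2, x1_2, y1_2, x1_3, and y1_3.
x1_1 = 222
y1_1 = 342
x0_2 = 240
y0_2 = 40
x1_2 = 292
y1_2 = 184
x1_3 = 168
y1_3 = 180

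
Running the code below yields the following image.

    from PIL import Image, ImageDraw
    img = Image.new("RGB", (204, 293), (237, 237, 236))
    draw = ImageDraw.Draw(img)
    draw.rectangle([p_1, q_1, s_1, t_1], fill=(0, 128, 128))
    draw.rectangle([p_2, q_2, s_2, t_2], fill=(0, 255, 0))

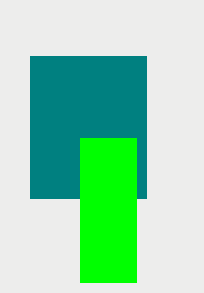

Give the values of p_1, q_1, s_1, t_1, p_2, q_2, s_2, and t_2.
p_1 = 30; q_1 = 56; s_1 = 146; t_1 = 198; p_2 = 80; q_2 = 138; s_2 = 136; t_2 = 282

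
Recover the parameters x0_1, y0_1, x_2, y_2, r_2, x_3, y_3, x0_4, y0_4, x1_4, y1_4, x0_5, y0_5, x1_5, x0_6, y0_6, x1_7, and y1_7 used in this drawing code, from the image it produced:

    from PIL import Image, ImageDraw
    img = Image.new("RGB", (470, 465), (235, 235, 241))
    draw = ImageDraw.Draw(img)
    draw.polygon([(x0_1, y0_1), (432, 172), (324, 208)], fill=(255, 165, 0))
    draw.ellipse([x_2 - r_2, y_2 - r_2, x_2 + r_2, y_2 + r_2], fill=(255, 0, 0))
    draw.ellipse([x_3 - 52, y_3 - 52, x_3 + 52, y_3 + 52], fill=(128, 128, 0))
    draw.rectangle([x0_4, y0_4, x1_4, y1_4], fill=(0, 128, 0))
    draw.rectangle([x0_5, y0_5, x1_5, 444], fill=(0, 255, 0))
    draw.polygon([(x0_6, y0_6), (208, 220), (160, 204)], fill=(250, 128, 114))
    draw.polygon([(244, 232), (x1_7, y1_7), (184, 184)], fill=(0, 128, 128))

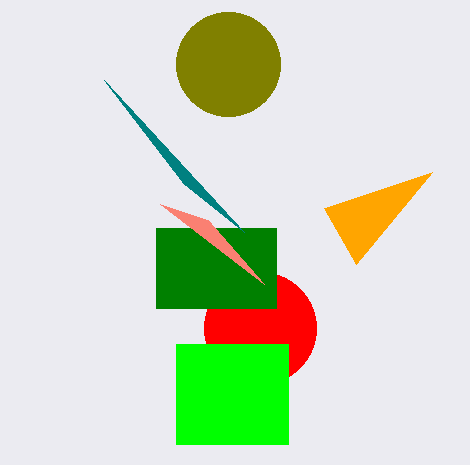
x0_1 = 356; y0_1 = 264; x_2 = 260; y_2 = 328; r_2 = 56; x_3 = 228; y_3 = 64; x0_4 = 156; y0_4 = 228; x1_4 = 276; y1_4 = 308; x0_5 = 176; y0_5 = 344; x1_5 = 288; x0_6 = 264; y0_6 = 284; x1_7 = 104; y1_7 = 80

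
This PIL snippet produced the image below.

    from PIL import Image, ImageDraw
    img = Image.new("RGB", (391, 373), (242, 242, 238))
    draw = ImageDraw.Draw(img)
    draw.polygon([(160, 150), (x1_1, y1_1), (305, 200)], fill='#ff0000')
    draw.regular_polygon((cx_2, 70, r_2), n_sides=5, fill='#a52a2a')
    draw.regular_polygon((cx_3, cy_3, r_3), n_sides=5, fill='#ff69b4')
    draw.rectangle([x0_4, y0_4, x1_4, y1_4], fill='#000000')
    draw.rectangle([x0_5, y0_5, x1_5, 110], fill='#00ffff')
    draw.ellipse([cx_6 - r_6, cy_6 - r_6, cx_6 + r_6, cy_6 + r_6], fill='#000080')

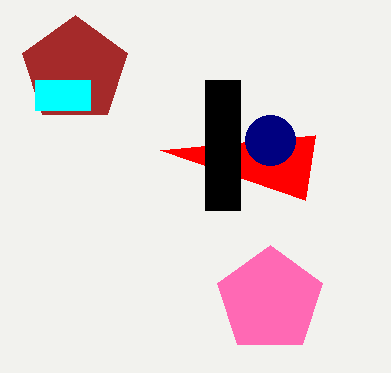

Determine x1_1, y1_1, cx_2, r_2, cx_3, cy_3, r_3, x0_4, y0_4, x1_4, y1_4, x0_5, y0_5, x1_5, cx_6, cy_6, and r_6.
x1_1 = 315; y1_1 = 135; cx_2 = 75; r_2 = 55; cx_3 = 270; cy_3 = 300; r_3 = 55; x0_4 = 205; y0_4 = 80; x1_4 = 240; y1_4 = 210; x0_5 = 35; y0_5 = 80; x1_5 = 90; cx_6 = 270; cy_6 = 140; r_6 = 25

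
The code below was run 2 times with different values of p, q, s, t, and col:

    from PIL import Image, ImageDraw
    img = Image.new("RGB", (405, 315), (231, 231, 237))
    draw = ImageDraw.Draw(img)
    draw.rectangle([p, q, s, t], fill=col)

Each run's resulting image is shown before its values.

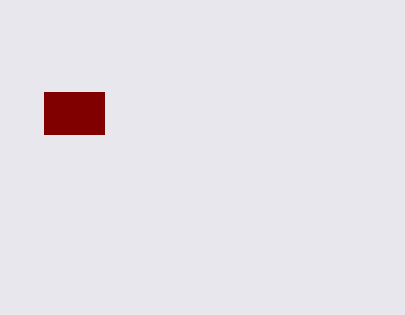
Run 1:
p = 44; q = 92; s = 104; t = 134; col = 'maroon'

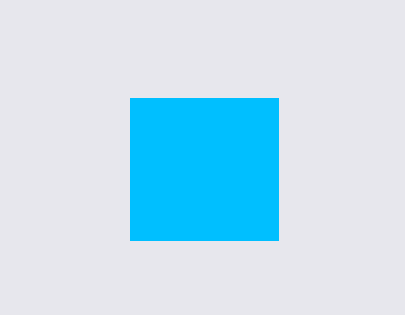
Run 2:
p = 130, q = 98, s = 278, t = 240, col = 'deepskyblue'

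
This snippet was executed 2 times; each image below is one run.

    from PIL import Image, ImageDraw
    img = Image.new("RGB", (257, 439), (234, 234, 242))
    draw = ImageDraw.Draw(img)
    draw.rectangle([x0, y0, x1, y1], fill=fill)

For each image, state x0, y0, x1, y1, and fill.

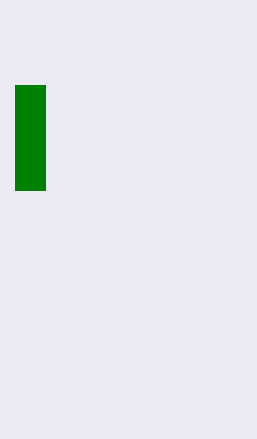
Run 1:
x0 = 15; y0 = 85; x1 = 45; y1 = 190; fill = 'green'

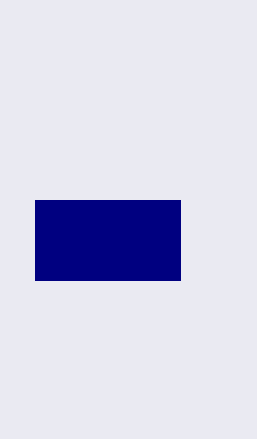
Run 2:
x0 = 35, y0 = 200, x1 = 180, y1 = 280, fill = 'navy'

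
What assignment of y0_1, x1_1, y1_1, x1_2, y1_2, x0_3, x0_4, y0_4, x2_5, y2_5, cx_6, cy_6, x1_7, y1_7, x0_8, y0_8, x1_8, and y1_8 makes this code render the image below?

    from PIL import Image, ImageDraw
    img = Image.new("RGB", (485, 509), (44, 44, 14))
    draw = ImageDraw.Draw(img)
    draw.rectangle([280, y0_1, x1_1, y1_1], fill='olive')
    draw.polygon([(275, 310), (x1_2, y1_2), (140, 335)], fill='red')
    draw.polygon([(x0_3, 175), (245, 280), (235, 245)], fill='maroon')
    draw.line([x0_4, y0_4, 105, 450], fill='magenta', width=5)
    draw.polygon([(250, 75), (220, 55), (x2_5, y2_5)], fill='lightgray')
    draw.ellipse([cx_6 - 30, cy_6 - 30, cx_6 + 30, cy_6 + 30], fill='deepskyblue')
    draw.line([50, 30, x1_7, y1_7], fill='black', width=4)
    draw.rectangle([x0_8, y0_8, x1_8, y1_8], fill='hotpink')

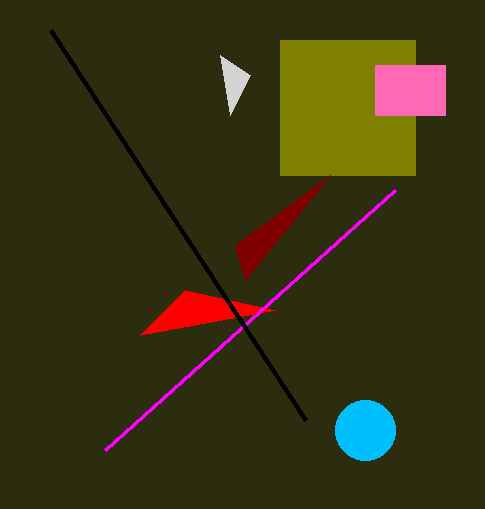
y0_1 = 40, x1_1 = 415, y1_1 = 175, x1_2 = 185, y1_2 = 290, x0_3 = 330, x0_4 = 395, y0_4 = 190, x2_5 = 230, y2_5 = 115, cx_6 = 365, cy_6 = 430, x1_7 = 305, y1_7 = 420, x0_8 = 375, y0_8 = 65, x1_8 = 445, y1_8 = 115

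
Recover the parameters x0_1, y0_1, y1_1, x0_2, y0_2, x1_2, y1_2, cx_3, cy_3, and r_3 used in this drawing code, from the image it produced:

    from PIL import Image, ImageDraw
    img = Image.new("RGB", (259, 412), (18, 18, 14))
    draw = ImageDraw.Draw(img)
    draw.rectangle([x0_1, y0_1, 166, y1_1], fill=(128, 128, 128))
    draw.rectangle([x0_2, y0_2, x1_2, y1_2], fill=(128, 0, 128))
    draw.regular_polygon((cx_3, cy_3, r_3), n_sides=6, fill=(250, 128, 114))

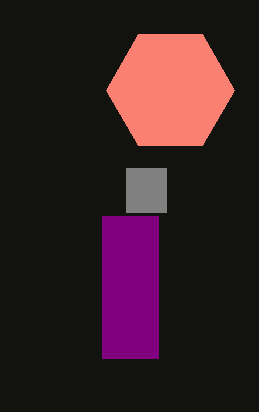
x0_1 = 126; y0_1 = 168; y1_1 = 212; x0_2 = 102; y0_2 = 216; x1_2 = 158; y1_2 = 358; cx_3 = 170; cy_3 = 90; r_3 = 64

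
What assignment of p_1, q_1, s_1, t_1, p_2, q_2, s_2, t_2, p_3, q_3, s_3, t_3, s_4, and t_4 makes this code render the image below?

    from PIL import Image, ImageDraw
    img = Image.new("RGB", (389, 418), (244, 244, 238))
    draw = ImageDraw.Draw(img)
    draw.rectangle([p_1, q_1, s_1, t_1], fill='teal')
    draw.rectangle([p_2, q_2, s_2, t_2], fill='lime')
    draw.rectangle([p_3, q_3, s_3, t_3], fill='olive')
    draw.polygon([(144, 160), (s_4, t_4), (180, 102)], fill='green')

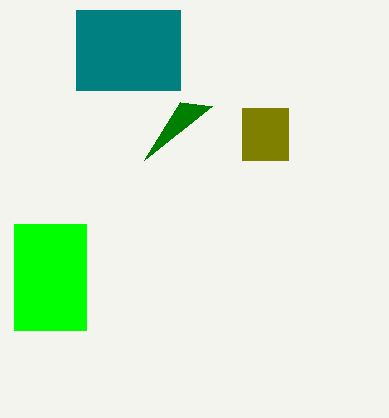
p_1 = 76
q_1 = 10
s_1 = 180
t_1 = 90
p_2 = 14
q_2 = 224
s_2 = 86
t_2 = 330
p_3 = 242
q_3 = 108
s_3 = 288
t_3 = 160
s_4 = 212
t_4 = 106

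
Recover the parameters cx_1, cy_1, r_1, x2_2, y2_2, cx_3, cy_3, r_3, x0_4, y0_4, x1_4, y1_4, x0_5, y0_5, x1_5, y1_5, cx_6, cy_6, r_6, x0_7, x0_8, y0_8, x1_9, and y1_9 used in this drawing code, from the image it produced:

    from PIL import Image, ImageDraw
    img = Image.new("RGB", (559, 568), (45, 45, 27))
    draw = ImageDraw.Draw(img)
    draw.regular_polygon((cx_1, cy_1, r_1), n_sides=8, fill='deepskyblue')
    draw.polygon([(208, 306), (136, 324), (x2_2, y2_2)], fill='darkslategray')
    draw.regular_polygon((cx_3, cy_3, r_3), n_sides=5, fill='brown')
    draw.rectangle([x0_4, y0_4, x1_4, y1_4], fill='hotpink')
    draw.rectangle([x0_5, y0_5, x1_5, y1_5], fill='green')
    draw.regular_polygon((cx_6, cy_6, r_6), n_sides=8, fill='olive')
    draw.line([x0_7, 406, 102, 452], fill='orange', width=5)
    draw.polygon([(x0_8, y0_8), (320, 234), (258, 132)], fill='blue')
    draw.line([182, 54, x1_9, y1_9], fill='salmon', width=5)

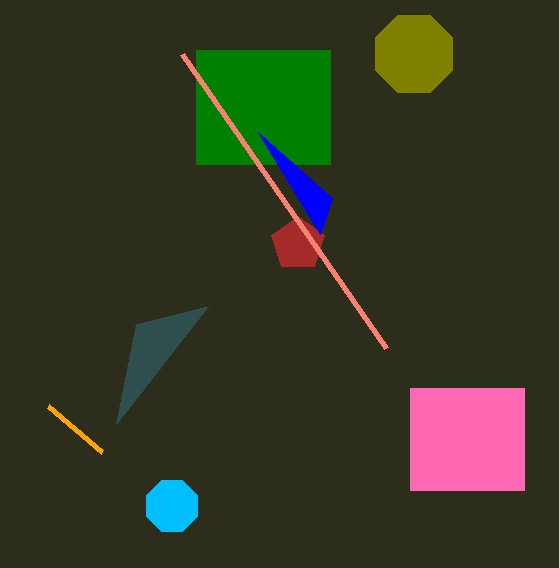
cx_1 = 172
cy_1 = 506
r_1 = 28
x2_2 = 116
y2_2 = 424
cx_3 = 298
cy_3 = 244
r_3 = 28
x0_4 = 410
y0_4 = 388
x1_4 = 524
y1_4 = 490
x0_5 = 196
y0_5 = 50
x1_5 = 330
y1_5 = 164
cx_6 = 414
cy_6 = 54
r_6 = 42
x0_7 = 48
x0_8 = 332
y0_8 = 198
x1_9 = 386
y1_9 = 348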